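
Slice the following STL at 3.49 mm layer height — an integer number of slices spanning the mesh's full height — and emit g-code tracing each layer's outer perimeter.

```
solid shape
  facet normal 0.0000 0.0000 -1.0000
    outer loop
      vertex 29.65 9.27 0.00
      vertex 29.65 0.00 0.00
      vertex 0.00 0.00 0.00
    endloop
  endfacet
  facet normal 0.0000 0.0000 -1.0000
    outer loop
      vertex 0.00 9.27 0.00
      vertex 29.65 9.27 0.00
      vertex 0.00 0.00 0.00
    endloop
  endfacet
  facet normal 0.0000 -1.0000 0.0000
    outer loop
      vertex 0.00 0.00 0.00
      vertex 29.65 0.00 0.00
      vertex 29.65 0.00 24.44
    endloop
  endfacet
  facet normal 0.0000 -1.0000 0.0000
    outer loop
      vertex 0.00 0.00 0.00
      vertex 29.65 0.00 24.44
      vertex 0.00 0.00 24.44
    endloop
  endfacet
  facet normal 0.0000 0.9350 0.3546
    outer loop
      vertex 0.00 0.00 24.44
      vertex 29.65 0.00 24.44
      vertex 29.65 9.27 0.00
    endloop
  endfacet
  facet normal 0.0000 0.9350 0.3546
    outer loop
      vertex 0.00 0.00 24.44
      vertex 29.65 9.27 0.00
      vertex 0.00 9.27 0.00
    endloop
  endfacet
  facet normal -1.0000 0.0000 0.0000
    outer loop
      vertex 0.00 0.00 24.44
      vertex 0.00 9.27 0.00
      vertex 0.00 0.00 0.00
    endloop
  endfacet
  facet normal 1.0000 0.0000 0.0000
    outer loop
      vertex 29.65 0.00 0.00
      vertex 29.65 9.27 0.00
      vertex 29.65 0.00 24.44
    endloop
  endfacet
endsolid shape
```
; perimeter-only toolpath
G21 ; units = mm
G90 ; absolute positioning
G28 ; home
; layer 1
G0 Z3.49
G0 X0.00 Y0.00
G1 X29.65 Y0.00
G1 X29.65 Y7.95
G1 X0.00 Y7.95
G1 X0.00 Y0.00
; layer 2
G0 Z6.98
G0 X0.00 Y0.00
G1 X29.65 Y0.00
G1 X29.65 Y6.62
G1 X0.00 Y6.62
G1 X0.00 Y0.00
; layer 3
G0 Z10.47
G0 X0.00 Y0.00
G1 X29.65 Y0.00
G1 X29.65 Y5.30
G1 X0.00 Y5.30
G1 X0.00 Y0.00
; layer 4
G0 Z13.97
G0 X0.00 Y0.00
G1 X29.65 Y0.00
G1 X29.65 Y3.97
G1 X0.00 Y3.97
G1 X0.00 Y0.00
; layer 5
G0 Z17.46
G0 X0.00 Y0.00
G1 X29.65 Y0.00
G1 X29.65 Y2.65
G1 X0.00 Y2.65
G1 X0.00 Y0.00
; layer 6
G0 Z20.95
G0 X0.00 Y0.00
G1 X29.65 Y0.00
G1 X29.65 Y1.32
G1 X0.00 Y1.32
G1 X0.00 Y0.00
M2 ; end

The solid is a wedge (ramp): 29.6 × 9.27 mm base, rising to 24.4 mm along the y=0 edge and sloping linearly to z=0 at y=9.27. Slicing at Δz = 3.49 mm — 7 equal slices spanning the solid's height, so layer i sits at z = i·h/7 — gives 6 non-empty perimeters. Each is a 4-segment closed polygon; G0 lifts to the layer z and rapids to the start vertex, then G1 traces the edges. The cross-section shrinks linearly with z (the slice at the apex is degenerate and omitted).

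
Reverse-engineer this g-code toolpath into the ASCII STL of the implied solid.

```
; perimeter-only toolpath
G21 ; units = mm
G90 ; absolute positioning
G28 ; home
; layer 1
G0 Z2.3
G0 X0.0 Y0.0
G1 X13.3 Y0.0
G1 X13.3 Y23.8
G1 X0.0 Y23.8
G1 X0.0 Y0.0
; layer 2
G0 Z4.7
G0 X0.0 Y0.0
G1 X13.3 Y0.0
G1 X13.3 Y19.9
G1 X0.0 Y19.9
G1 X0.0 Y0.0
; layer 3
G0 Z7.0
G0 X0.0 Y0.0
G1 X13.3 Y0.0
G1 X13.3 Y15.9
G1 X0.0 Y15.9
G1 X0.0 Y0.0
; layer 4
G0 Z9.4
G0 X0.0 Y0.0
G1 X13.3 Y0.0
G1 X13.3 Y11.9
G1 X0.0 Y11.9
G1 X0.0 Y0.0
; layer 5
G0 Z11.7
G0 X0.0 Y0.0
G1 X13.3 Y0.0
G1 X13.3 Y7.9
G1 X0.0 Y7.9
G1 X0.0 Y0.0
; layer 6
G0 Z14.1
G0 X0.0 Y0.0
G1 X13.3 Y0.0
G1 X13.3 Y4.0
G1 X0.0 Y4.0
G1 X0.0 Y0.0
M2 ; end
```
solid part
  facet normal 0.0000 0.0000 -1.0000
    outer loop
      vertex 13.3 27.8 0.0
      vertex 13.3 0.0 0.0
      vertex 0.0 0.0 0.0
    endloop
  endfacet
  facet normal 0.0000 0.0000 -1.0000
    outer loop
      vertex 0.0 27.8 0.0
      vertex 13.3 27.8 0.0
      vertex 0.0 0.0 0.0
    endloop
  endfacet
  facet normal 0.0000 -1.0000 0.0000
    outer loop
      vertex 0.0 0.0 0.0
      vertex 13.3 0.0 0.0
      vertex 13.3 0.0 16.4
    endloop
  endfacet
  facet normal 0.0000 -1.0000 0.0000
    outer loop
      vertex 0.0 0.0 0.0
      vertex 13.3 0.0 16.4
      vertex 0.0 0.0 16.4
    endloop
  endfacet
  facet normal 0.0000 0.5081 0.8613
    outer loop
      vertex 0.0 0.0 16.4
      vertex 13.3 0.0 16.4
      vertex 13.3 27.8 0.0
    endloop
  endfacet
  facet normal 0.0000 0.5081 0.8613
    outer loop
      vertex 0.0 0.0 16.4
      vertex 13.3 27.8 0.0
      vertex 0.0 27.8 0.0
    endloop
  endfacet
  facet normal -1.0000 0.0000 0.0000
    outer loop
      vertex 0.0 0.0 16.4
      vertex 0.0 27.8 0.0
      vertex 0.0 0.0 0.0
    endloop
  endfacet
  facet normal 1.0000 0.0000 0.0000
    outer loop
      vertex 13.3 0.0 0.0
      vertex 13.3 27.8 0.0
      vertex 13.3 0.0 16.4
    endloop
  endfacet
endsolid part

The G0 Z moves step by Δz≈2.3 mm. The G1 loops shrink linearly with z, so the solid tapers from its base footprint up to z≈16.4. Closing with a flat bottom cap and the tapered top and triangulating gives 8 facets — a wedge (ramp): 13.3 × 27.8 mm base, rising to 16.4 mm along the y=0 edge and sloping linearly to z=0 at y=27.8.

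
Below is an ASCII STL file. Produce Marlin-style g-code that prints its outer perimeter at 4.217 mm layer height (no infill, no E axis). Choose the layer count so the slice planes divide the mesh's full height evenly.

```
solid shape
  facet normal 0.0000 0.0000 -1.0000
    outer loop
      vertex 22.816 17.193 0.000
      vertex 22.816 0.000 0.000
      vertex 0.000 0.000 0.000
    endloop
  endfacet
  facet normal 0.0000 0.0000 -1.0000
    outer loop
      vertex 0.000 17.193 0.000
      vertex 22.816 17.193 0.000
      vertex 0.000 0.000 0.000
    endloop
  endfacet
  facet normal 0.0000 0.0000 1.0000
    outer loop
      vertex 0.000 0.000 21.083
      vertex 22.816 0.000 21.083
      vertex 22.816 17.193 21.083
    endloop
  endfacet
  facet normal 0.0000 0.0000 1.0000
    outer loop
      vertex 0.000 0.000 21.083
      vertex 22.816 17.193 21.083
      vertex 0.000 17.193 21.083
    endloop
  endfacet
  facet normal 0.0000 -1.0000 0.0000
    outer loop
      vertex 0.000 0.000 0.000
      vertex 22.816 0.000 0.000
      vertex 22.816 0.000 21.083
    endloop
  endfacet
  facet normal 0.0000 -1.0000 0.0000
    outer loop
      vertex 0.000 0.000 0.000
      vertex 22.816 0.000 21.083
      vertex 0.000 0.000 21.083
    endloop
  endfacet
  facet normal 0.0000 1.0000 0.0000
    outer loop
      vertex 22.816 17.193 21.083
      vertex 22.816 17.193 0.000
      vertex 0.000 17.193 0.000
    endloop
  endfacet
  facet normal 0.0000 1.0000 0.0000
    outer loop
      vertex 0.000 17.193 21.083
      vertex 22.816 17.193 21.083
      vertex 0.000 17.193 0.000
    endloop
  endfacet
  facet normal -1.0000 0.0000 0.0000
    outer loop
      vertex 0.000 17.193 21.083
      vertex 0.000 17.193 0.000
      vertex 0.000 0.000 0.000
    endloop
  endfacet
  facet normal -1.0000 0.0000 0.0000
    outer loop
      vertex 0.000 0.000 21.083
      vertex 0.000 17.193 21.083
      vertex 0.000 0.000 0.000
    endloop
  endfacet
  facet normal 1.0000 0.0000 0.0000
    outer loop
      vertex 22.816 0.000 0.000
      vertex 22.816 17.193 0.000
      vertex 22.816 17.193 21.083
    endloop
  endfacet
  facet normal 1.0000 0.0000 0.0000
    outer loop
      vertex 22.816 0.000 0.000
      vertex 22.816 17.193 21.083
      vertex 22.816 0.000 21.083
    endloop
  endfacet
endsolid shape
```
; perimeter-only toolpath
G21 ; units = mm
G90 ; absolute positioning
G28 ; home
; layer 1
G0 Z4.217
G0 X0.000 Y0.000
G1 X22.816 Y0.000
G1 X22.816 Y17.193
G1 X0.000 Y17.193
G1 X0.000 Y0.000
; layer 2
G0 Z8.433
G0 X0.000 Y0.000
G1 X22.816 Y0.000
G1 X22.816 Y17.193
G1 X0.000 Y17.193
G1 X0.000 Y0.000
; layer 3
G0 Z12.650
G0 X0.000 Y0.000
G1 X22.816 Y0.000
G1 X22.816 Y17.193
G1 X0.000 Y17.193
G1 X0.000 Y0.000
; layer 4
G0 Z16.866
G0 X0.000 Y0.000
G1 X22.816 Y0.000
G1 X22.816 Y17.193
G1 X0.000 Y17.193
G1 X0.000 Y0.000
; layer 5
G0 Z21.083
G0 X0.000 Y0.000
G1 X22.816 Y0.000
G1 X22.816 Y17.193
G1 X0.000 Y17.193
G1 X0.000 Y0.000
M2 ; end

The solid is a rectangular box, roughly 22.8 × 17.2 mm footprint and 21.1 mm tall. Slicing at Δz = 4.217 mm — 5 equal slices spanning the solid's height, so layer i sits at z = i·h/5 — gives 5 non-empty perimeters. Each is a 4-segment closed polygon; G0 lifts to the layer z and rapids to the start vertex, then G1 traces the edges.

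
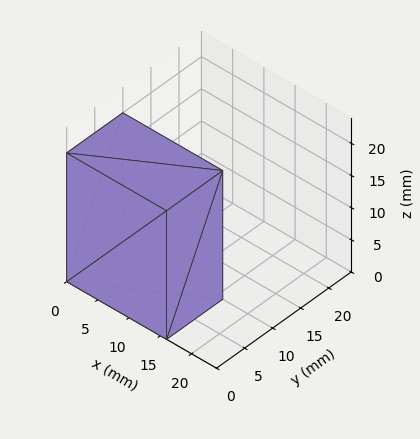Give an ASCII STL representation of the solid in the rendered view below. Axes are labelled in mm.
Reading the render: the shape is a rectangular box, roughly 16 × 10 mm footprint and 20 mm tall (dimensions read to the nearest mm from the axis ticks). For the STL, each face is triangulated and given an outward normal.

solid part
  facet normal 0.0000 0.0000 -1.0000
    outer loop
      vertex 16.0 10.0 0.0
      vertex 16.0 0.0 0.0
      vertex 0.0 0.0 0.0
    endloop
  endfacet
  facet normal 0.0000 0.0000 -1.0000
    outer loop
      vertex 0.0 10.0 0.0
      vertex 16.0 10.0 0.0
      vertex 0.0 0.0 0.0
    endloop
  endfacet
  facet normal 0.0000 0.0000 1.0000
    outer loop
      vertex 0.0 0.0 20.0
      vertex 16.0 0.0 20.0
      vertex 16.0 10.0 20.0
    endloop
  endfacet
  facet normal 0.0000 0.0000 1.0000
    outer loop
      vertex 0.0 0.0 20.0
      vertex 16.0 10.0 20.0
      vertex 0.0 10.0 20.0
    endloop
  endfacet
  facet normal 0.0000 -1.0000 0.0000
    outer loop
      vertex 0.0 0.0 0.0
      vertex 16.0 0.0 0.0
      vertex 16.0 0.0 20.0
    endloop
  endfacet
  facet normal 0.0000 -1.0000 0.0000
    outer loop
      vertex 0.0 0.0 0.0
      vertex 16.0 0.0 20.0
      vertex 0.0 0.0 20.0
    endloop
  endfacet
  facet normal 0.0000 1.0000 0.0000
    outer loop
      vertex 16.0 10.0 20.0
      vertex 16.0 10.0 0.0
      vertex 0.0 10.0 0.0
    endloop
  endfacet
  facet normal 0.0000 1.0000 0.0000
    outer loop
      vertex 0.0 10.0 20.0
      vertex 16.0 10.0 20.0
      vertex 0.0 10.0 0.0
    endloop
  endfacet
  facet normal -1.0000 0.0000 0.0000
    outer loop
      vertex 0.0 10.0 20.0
      vertex 0.0 10.0 0.0
      vertex 0.0 0.0 0.0
    endloop
  endfacet
  facet normal -1.0000 0.0000 0.0000
    outer loop
      vertex 0.0 0.0 20.0
      vertex 0.0 10.0 20.0
      vertex 0.0 0.0 0.0
    endloop
  endfacet
  facet normal 1.0000 0.0000 0.0000
    outer loop
      vertex 16.0 0.0 0.0
      vertex 16.0 10.0 0.0
      vertex 16.0 10.0 20.0
    endloop
  endfacet
  facet normal 1.0000 0.0000 0.0000
    outer loop
      vertex 16.0 0.0 0.0
      vertex 16.0 10.0 20.0
      vertex 16.0 0.0 20.0
    endloop
  endfacet
endsolid part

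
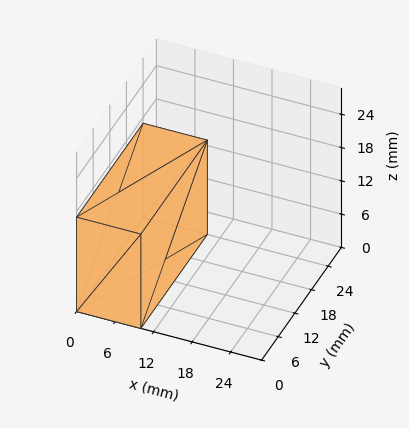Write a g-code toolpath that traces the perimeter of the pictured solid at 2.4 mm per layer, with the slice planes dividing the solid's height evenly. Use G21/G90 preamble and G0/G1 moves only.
Reading the render: the shape is a rectangular box, roughly 10 × 24 mm footprint and 17 mm tall (dimensions read to the nearest mm from the axis ticks). For the g-code, the solid's height is divided into equal slices at the stated Δz and each level perimeter traced with G1 moves after a G0 lift.

; perimeter-only toolpath
G21 ; units = mm
G90 ; absolute positioning
G28 ; home
; layer 1
G0 Z2.4
G0 X0.0 Y0.0
G1 X10.0 Y0.0
G1 X10.0 Y24.0
G1 X0.0 Y24.0
G1 X0.0 Y0.0
; layer 2
G0 Z4.9
G0 X0.0 Y0.0
G1 X10.0 Y0.0
G1 X10.0 Y24.0
G1 X0.0 Y24.0
G1 X0.0 Y0.0
; layer 3
G0 Z7.3
G0 X0.0 Y0.0
G1 X10.0 Y0.0
G1 X10.0 Y24.0
G1 X0.0 Y24.0
G1 X0.0 Y0.0
; layer 4
G0 Z9.7
G0 X0.0 Y0.0
G1 X10.0 Y0.0
G1 X10.0 Y24.0
G1 X0.0 Y24.0
G1 X0.0 Y0.0
; layer 5
G0 Z12.1
G0 X0.0 Y0.0
G1 X10.0 Y0.0
G1 X10.0 Y24.0
G1 X0.0 Y24.0
G1 X0.0 Y0.0
; layer 6
G0 Z14.6
G0 X0.0 Y0.0
G1 X10.0 Y0.0
G1 X10.0 Y24.0
G1 X0.0 Y24.0
G1 X0.0 Y0.0
; layer 7
G0 Z17.0
G0 X0.0 Y0.0
G1 X10.0 Y0.0
G1 X10.0 Y24.0
G1 X0.0 Y24.0
G1 X0.0 Y0.0
M2 ; end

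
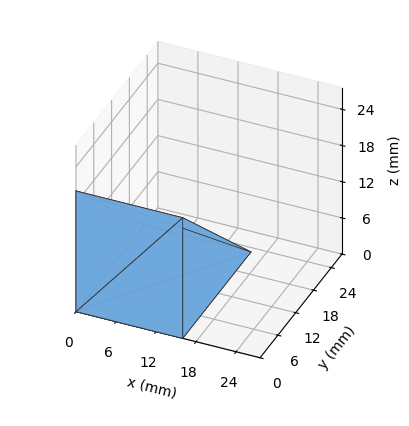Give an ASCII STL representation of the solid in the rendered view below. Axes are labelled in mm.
Reading the render: the shape is a wedge (ramp): 16 × 23 mm base, rising to 20 mm along the y=0 edge and sloping linearly to z=0 at y=23 (dimensions read to the nearest mm from the axis ticks). For the STL, each face is triangulated and given an outward normal.

solid part
  facet normal 0.0000 0.0000 -1.0000
    outer loop
      vertex 16.0 23.0 0.0
      vertex 16.0 0.0 0.0
      vertex 0.0 0.0 0.0
    endloop
  endfacet
  facet normal 0.0000 0.0000 -1.0000
    outer loop
      vertex 0.0 23.0 0.0
      vertex 16.0 23.0 0.0
      vertex 0.0 0.0 0.0
    endloop
  endfacet
  facet normal 0.0000 -1.0000 0.0000
    outer loop
      vertex 0.0 0.0 0.0
      vertex 16.0 0.0 0.0
      vertex 16.0 0.0 20.0
    endloop
  endfacet
  facet normal 0.0000 -1.0000 0.0000
    outer loop
      vertex 0.0 0.0 0.0
      vertex 16.0 0.0 20.0
      vertex 0.0 0.0 20.0
    endloop
  endfacet
  facet normal 0.0000 0.6562 0.7546
    outer loop
      vertex 0.0 0.0 20.0
      vertex 16.0 0.0 20.0
      vertex 16.0 23.0 0.0
    endloop
  endfacet
  facet normal 0.0000 0.6562 0.7546
    outer loop
      vertex 0.0 0.0 20.0
      vertex 16.0 23.0 0.0
      vertex 0.0 23.0 0.0
    endloop
  endfacet
  facet normal -1.0000 0.0000 0.0000
    outer loop
      vertex 0.0 0.0 20.0
      vertex 0.0 23.0 0.0
      vertex 0.0 0.0 0.0
    endloop
  endfacet
  facet normal 1.0000 0.0000 0.0000
    outer loop
      vertex 16.0 0.0 0.0
      vertex 16.0 23.0 0.0
      vertex 16.0 0.0 20.0
    endloop
  endfacet
endsolid part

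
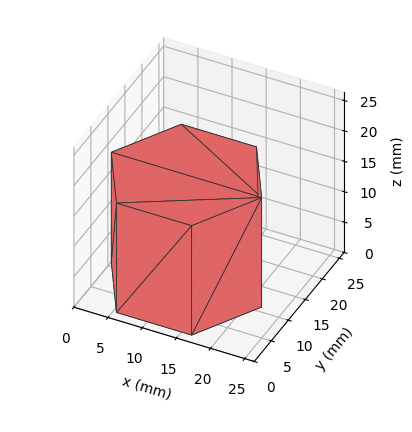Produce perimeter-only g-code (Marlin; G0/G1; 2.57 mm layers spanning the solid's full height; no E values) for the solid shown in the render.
Reading the render: the shape is a regular 6-sided prism (a cylinder approximated with 6 flat sides), circumscribed radius ≈ 11 mm, height ≈ 18 mm (dimensions read to the nearest mm from the axis ticks). For the g-code, the solid's height is divided into equal slices at the stated Δz and each level perimeter traced with G1 moves after a G0 lift.

; perimeter-only toolpath
G21 ; units = mm
G90 ; absolute positioning
G28 ; home
; layer 1
G0 Z2.57
G0 X22.00 Y11.00
G1 X16.50 Y20.53
G1 X5.50 Y20.53
G1 X0.00 Y11.00
G1 X5.50 Y1.47
G1 X16.50 Y1.47
G1 X22.00 Y11.00
; layer 2
G0 Z5.14
G0 X22.00 Y11.00
G1 X16.50 Y20.53
G1 X5.50 Y20.53
G1 X0.00 Y11.00
G1 X5.50 Y1.47
G1 X16.50 Y1.47
G1 X22.00 Y11.00
; layer 3
G0 Z7.71
G0 X22.00 Y11.00
G1 X16.50 Y20.53
G1 X5.50 Y20.53
G1 X0.00 Y11.00
G1 X5.50 Y1.47
G1 X16.50 Y1.47
G1 X22.00 Y11.00
; layer 4
G0 Z10.29
G0 X22.00 Y11.00
G1 X16.50 Y20.53
G1 X5.50 Y20.53
G1 X0.00 Y11.00
G1 X5.50 Y1.47
G1 X16.50 Y1.47
G1 X22.00 Y11.00
; layer 5
G0 Z12.86
G0 X22.00 Y11.00
G1 X16.50 Y20.53
G1 X5.50 Y20.53
G1 X0.00 Y11.00
G1 X5.50 Y1.47
G1 X16.50 Y1.47
G1 X22.00 Y11.00
; layer 6
G0 Z15.43
G0 X22.00 Y11.00
G1 X16.50 Y20.53
G1 X5.50 Y20.53
G1 X0.00 Y11.00
G1 X5.50 Y1.47
G1 X16.50 Y1.47
G1 X22.00 Y11.00
; layer 7
G0 Z18.00
G0 X22.00 Y11.00
G1 X16.50 Y20.53
G1 X5.50 Y20.53
G1 X0.00 Y11.00
G1 X5.50 Y1.47
G1 X16.50 Y1.47
G1 X22.00 Y11.00
M2 ; end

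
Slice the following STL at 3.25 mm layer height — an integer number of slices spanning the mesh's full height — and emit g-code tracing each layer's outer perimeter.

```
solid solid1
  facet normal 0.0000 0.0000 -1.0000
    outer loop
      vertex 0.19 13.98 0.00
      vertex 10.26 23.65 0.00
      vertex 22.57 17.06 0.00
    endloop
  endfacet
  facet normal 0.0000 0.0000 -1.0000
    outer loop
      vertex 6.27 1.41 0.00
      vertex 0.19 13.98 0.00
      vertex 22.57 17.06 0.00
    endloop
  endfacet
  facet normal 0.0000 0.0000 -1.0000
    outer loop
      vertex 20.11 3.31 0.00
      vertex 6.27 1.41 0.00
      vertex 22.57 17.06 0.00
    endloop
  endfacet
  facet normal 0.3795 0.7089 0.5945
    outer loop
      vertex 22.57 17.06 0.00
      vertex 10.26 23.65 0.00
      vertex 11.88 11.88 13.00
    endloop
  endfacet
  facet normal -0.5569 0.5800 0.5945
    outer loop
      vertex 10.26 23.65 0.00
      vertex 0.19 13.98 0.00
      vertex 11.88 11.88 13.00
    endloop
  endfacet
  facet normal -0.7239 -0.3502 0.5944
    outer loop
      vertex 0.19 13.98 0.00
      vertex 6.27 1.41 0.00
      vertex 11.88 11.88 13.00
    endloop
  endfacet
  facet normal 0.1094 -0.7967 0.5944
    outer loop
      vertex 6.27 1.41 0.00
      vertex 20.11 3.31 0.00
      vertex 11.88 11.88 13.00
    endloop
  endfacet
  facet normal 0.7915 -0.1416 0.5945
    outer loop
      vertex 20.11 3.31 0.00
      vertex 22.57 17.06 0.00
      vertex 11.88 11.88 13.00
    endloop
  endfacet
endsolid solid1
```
; perimeter-only toolpath
G21 ; units = mm
G90 ; absolute positioning
G28 ; home
; layer 1
G0 Z3.25
G0 X19.90 Y15.76
G1 X10.67 Y20.71
G1 X3.11 Y13.46
G1 X7.67 Y4.03
G1 X18.05 Y5.45
G1 X19.90 Y15.76
; layer 2
G0 Z6.50
G0 X17.23 Y14.47
G1 X11.07 Y17.77
G1 X6.04 Y12.93
G1 X9.07 Y6.65
G1 X16.00 Y7.60
G1 X17.23 Y14.47
; layer 3
G0 Z9.75
G0 X14.55 Y13.18
G1 X11.47 Y14.82
G1 X8.96 Y12.41
G1 X10.48 Y9.26
G1 X13.94 Y9.74
G1 X14.55 Y13.18
M2 ; end

The solid is a regular 5-sided pyramid, base circumscribed radius ≈ 11.9 mm, apex at z ≈ 13 mm. Slicing at Δz = 3.25 mm — 4 equal slices spanning the solid's height, so layer i sits at z = i·h/4 — gives 3 non-empty perimeters. Each is a 5-segment closed polygon; G0 lifts to the layer z and rapids to the start vertex, then G1 traces the edges. The cross-section shrinks linearly with z (the slice at the apex is degenerate and omitted).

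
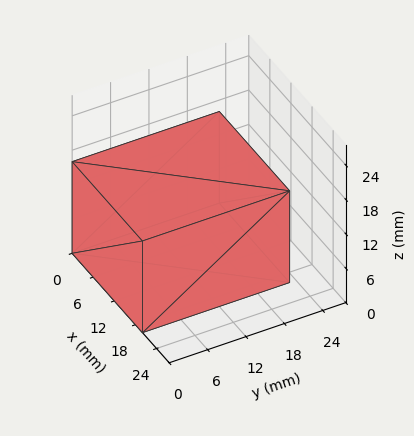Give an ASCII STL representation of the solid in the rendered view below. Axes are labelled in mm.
Reading the render: the shape is a rectangular box, roughly 20 × 23 mm footprint and 16 mm tall (dimensions read to the nearest mm from the axis ticks). For the STL, each face is triangulated and given an outward normal.

solid part
  facet normal 0.0000 0.0000 -1.0000
    outer loop
      vertex 20.00 23.00 0.00
      vertex 20.00 0.00 0.00
      vertex 0.00 0.00 0.00
    endloop
  endfacet
  facet normal 0.0000 0.0000 -1.0000
    outer loop
      vertex 0.00 23.00 0.00
      vertex 20.00 23.00 0.00
      vertex 0.00 0.00 0.00
    endloop
  endfacet
  facet normal 0.0000 0.0000 1.0000
    outer loop
      vertex 0.00 0.00 16.00
      vertex 20.00 0.00 16.00
      vertex 20.00 23.00 16.00
    endloop
  endfacet
  facet normal 0.0000 0.0000 1.0000
    outer loop
      vertex 0.00 0.00 16.00
      vertex 20.00 23.00 16.00
      vertex 0.00 23.00 16.00
    endloop
  endfacet
  facet normal 0.0000 -1.0000 0.0000
    outer loop
      vertex 0.00 0.00 0.00
      vertex 20.00 0.00 0.00
      vertex 20.00 0.00 16.00
    endloop
  endfacet
  facet normal 0.0000 -1.0000 0.0000
    outer loop
      vertex 0.00 0.00 0.00
      vertex 20.00 0.00 16.00
      vertex 0.00 0.00 16.00
    endloop
  endfacet
  facet normal 0.0000 1.0000 0.0000
    outer loop
      vertex 20.00 23.00 16.00
      vertex 20.00 23.00 0.00
      vertex 0.00 23.00 0.00
    endloop
  endfacet
  facet normal 0.0000 1.0000 0.0000
    outer loop
      vertex 0.00 23.00 16.00
      vertex 20.00 23.00 16.00
      vertex 0.00 23.00 0.00
    endloop
  endfacet
  facet normal -1.0000 0.0000 0.0000
    outer loop
      vertex 0.00 23.00 16.00
      vertex 0.00 23.00 0.00
      vertex 0.00 0.00 0.00
    endloop
  endfacet
  facet normal -1.0000 0.0000 0.0000
    outer loop
      vertex 0.00 0.00 16.00
      vertex 0.00 23.00 16.00
      vertex 0.00 0.00 0.00
    endloop
  endfacet
  facet normal 1.0000 0.0000 0.0000
    outer loop
      vertex 20.00 0.00 0.00
      vertex 20.00 23.00 0.00
      vertex 20.00 23.00 16.00
    endloop
  endfacet
  facet normal 1.0000 0.0000 0.0000
    outer loop
      vertex 20.00 0.00 0.00
      vertex 20.00 23.00 16.00
      vertex 20.00 0.00 16.00
    endloop
  endfacet
endsolid part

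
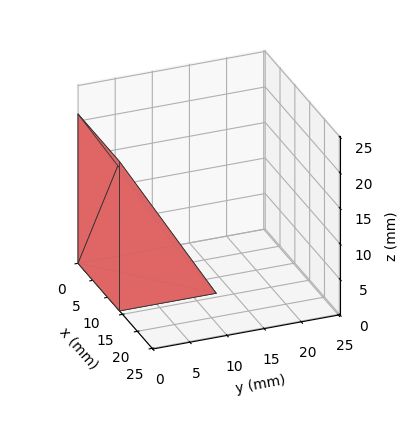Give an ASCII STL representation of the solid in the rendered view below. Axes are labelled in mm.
Reading the render: the shape is a wedge (ramp): 14 × 13 mm base, rising to 21 mm along the y=0 edge and sloping linearly to z=0 at y=13 (dimensions read to the nearest mm from the axis ticks). For the STL, each face is triangulated and given an outward normal.

solid part
  facet normal 0.0000 0.0000 -1.0000
    outer loop
      vertex 14.00 13.00 0.00
      vertex 14.00 0.00 0.00
      vertex 0.00 0.00 0.00
    endloop
  endfacet
  facet normal 0.0000 0.0000 -1.0000
    outer loop
      vertex 0.00 13.00 0.00
      vertex 14.00 13.00 0.00
      vertex 0.00 0.00 0.00
    endloop
  endfacet
  facet normal 0.0000 -1.0000 0.0000
    outer loop
      vertex 0.00 0.00 0.00
      vertex 14.00 0.00 0.00
      vertex 14.00 0.00 21.00
    endloop
  endfacet
  facet normal 0.0000 -1.0000 0.0000
    outer loop
      vertex 0.00 0.00 0.00
      vertex 14.00 0.00 21.00
      vertex 0.00 0.00 21.00
    endloop
  endfacet
  facet normal 0.0000 0.8503 0.5264
    outer loop
      vertex 0.00 0.00 21.00
      vertex 14.00 0.00 21.00
      vertex 14.00 13.00 0.00
    endloop
  endfacet
  facet normal 0.0000 0.8503 0.5264
    outer loop
      vertex 0.00 0.00 21.00
      vertex 14.00 13.00 0.00
      vertex 0.00 13.00 0.00
    endloop
  endfacet
  facet normal -1.0000 0.0000 0.0000
    outer loop
      vertex 0.00 0.00 21.00
      vertex 0.00 13.00 0.00
      vertex 0.00 0.00 0.00
    endloop
  endfacet
  facet normal 1.0000 0.0000 0.0000
    outer loop
      vertex 14.00 0.00 0.00
      vertex 14.00 13.00 0.00
      vertex 14.00 0.00 21.00
    endloop
  endfacet
endsolid part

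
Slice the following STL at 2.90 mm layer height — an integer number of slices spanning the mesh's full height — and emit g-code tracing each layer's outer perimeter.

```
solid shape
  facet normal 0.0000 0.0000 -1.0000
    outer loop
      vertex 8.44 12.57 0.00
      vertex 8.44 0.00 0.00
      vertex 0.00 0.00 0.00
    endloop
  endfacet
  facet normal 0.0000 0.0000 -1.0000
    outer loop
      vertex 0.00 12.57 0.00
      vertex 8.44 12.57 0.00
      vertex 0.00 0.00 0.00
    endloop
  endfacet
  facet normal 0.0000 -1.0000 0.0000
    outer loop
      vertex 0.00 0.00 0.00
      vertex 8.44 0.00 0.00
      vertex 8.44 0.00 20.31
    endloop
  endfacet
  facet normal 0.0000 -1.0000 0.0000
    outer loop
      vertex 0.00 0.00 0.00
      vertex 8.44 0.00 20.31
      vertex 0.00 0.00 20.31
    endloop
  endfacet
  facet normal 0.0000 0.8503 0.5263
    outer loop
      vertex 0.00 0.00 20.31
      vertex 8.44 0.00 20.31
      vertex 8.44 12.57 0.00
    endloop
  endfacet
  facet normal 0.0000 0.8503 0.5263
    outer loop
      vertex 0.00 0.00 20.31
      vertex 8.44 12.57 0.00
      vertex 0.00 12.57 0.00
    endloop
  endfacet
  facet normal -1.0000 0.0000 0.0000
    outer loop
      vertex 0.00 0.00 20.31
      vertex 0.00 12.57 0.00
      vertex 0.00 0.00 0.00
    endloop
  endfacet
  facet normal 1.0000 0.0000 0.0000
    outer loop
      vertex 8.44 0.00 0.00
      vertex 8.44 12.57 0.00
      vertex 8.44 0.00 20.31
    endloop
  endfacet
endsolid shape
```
; perimeter-only toolpath
G21 ; units = mm
G90 ; absolute positioning
G28 ; home
; layer 1
G0 Z2.90
G0 X0.00 Y0.00
G1 X8.44 Y0.00
G1 X8.44 Y10.77
G1 X0.00 Y10.77
G1 X0.00 Y0.00
; layer 2
G0 Z5.80
G0 X0.00 Y0.00
G1 X8.44 Y0.00
G1 X8.44 Y8.98
G1 X0.00 Y8.98
G1 X0.00 Y0.00
; layer 3
G0 Z8.70
G0 X0.00 Y0.00
G1 X8.44 Y0.00
G1 X8.44 Y7.18
G1 X0.00 Y7.18
G1 X0.00 Y0.00
; layer 4
G0 Z11.61
G0 X0.00 Y0.00
G1 X8.44 Y0.00
G1 X8.44 Y5.39
G1 X0.00 Y5.39
G1 X0.00 Y0.00
; layer 5
G0 Z14.51
G0 X0.00 Y0.00
G1 X8.44 Y0.00
G1 X8.44 Y3.59
G1 X0.00 Y3.59
G1 X0.00 Y0.00
; layer 6
G0 Z17.41
G0 X0.00 Y0.00
G1 X8.44 Y0.00
G1 X8.44 Y1.80
G1 X0.00 Y1.80
G1 X0.00 Y0.00
M2 ; end

The solid is a wedge (ramp): 8.44 × 12.6 mm base, rising to 20.3 mm along the y=0 edge and sloping linearly to z=0 at y=12.6. Slicing at Δz = 2.90 mm — 7 equal slices spanning the solid's height, so layer i sits at z = i·h/7 — gives 6 non-empty perimeters. Each is a 4-segment closed polygon; G0 lifts to the layer z and rapids to the start vertex, then G1 traces the edges. The cross-section shrinks linearly with z (the slice at the apex is degenerate and omitted).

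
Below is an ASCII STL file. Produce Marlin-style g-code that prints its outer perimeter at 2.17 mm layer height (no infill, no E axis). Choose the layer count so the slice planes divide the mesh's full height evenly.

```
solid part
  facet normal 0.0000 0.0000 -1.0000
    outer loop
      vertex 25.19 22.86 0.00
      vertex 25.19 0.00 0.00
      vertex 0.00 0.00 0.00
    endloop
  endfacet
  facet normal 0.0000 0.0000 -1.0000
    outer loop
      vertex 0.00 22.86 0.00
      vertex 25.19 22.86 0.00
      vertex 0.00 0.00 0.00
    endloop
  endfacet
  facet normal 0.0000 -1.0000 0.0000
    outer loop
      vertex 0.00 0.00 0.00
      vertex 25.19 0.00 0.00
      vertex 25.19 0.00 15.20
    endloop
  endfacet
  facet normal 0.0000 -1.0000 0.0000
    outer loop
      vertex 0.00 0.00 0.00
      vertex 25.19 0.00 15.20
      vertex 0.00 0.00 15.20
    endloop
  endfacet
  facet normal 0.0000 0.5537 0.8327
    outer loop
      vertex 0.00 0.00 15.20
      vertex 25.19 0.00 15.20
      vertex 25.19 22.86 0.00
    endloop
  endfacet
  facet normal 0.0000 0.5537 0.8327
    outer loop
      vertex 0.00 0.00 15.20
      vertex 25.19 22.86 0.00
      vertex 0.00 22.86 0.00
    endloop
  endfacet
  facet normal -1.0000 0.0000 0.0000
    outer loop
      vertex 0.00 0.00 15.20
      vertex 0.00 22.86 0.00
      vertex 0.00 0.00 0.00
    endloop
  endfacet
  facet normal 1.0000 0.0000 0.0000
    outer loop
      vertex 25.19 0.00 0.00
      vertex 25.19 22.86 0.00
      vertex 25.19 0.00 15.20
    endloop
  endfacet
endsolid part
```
; perimeter-only toolpath
G21 ; units = mm
G90 ; absolute positioning
G28 ; home
; layer 1
G0 Z2.17
G0 X0.00 Y0.00
G1 X25.19 Y0.00
G1 X25.19 Y19.59
G1 X0.00 Y19.59
G1 X0.00 Y0.00
; layer 2
G0 Z4.34
G0 X0.00 Y0.00
G1 X25.19 Y0.00
G1 X25.19 Y16.33
G1 X0.00 Y16.33
G1 X0.00 Y0.00
; layer 3
G0 Z6.51
G0 X0.00 Y0.00
G1 X25.19 Y0.00
G1 X25.19 Y13.06
G1 X0.00 Y13.06
G1 X0.00 Y0.00
; layer 4
G0 Z8.69
G0 X0.00 Y0.00
G1 X25.19 Y0.00
G1 X25.19 Y9.80
G1 X0.00 Y9.80
G1 X0.00 Y0.00
; layer 5
G0 Z10.86
G0 X0.00 Y0.00
G1 X25.19 Y0.00
G1 X25.19 Y6.53
G1 X0.00 Y6.53
G1 X0.00 Y0.00
; layer 6
G0 Z13.03
G0 X0.00 Y0.00
G1 X25.19 Y0.00
G1 X25.19 Y3.27
G1 X0.00 Y3.27
G1 X0.00 Y0.00
M2 ; end

The solid is a wedge (ramp): 25.2 × 22.9 mm base, rising to 15.2 mm along the y=0 edge and sloping linearly to z=0 at y=22.9. Slicing at Δz = 2.17 mm — 7 equal slices spanning the solid's height, so layer i sits at z = i·h/7 — gives 6 non-empty perimeters. Each is a 4-segment closed polygon; G0 lifts to the layer z and rapids to the start vertex, then G1 traces the edges. The cross-section shrinks linearly with z (the slice at the apex is degenerate and omitted).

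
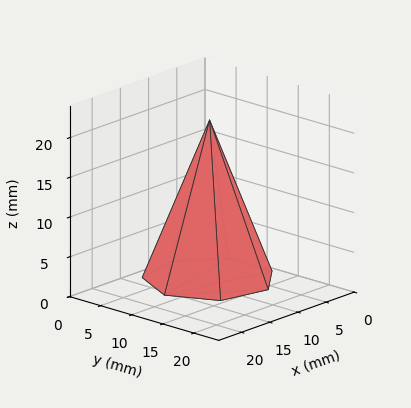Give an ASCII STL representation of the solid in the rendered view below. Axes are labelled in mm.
Reading the render: the shape is a regular 7-sided pyramid, base circumscribed radius ≈ 8 mm, apex at z ≈ 20 mm (dimensions read to the nearest mm from the axis ticks). For the STL, each face is triangulated and given an outward normal.

solid part
  facet normal 0.0000 0.0000 -1.0000
    outer loop
      vertex 6.2 15.8 0.0
      vertex 13.0 14.3 0.0
      vertex 16.0 8.0 0.0
    endloop
  endfacet
  facet normal 0.0000 0.0000 -1.0000
    outer loop
      vertex 0.8 11.5 0.0
      vertex 6.2 15.8 0.0
      vertex 16.0 8.0 0.0
    endloop
  endfacet
  facet normal 0.0000 0.0000 -1.0000
    outer loop
      vertex 0.8 4.5 0.0
      vertex 0.8 11.5 0.0
      vertex 16.0 8.0 0.0
    endloop
  endfacet
  facet normal 0.0000 0.0000 -1.0000
    outer loop
      vertex 6.2 0.2 0.0
      vertex 0.8 4.5 0.0
      vertex 16.0 8.0 0.0
    endloop
  endfacet
  facet normal 0.0000 0.0000 -1.0000
    outer loop
      vertex 13.0 1.7 0.0
      vertex 6.2 0.2 0.0
      vertex 16.0 8.0 0.0
    endloop
  endfacet
  facet normal 0.8492 0.4044 0.3397
    outer loop
      vertex 16.0 8.0 0.0
      vertex 13.0 14.3 0.0
      vertex 8.0 8.0 20.0
    endloop
  endfacet
  facet normal 0.2026 0.9184 0.3399
    outer loop
      vertex 13.0 14.3 0.0
      vertex 6.2 15.8 0.0
      vertex 8.0 8.0 20.0
    endloop
  endfacet
  facet normal -0.5859 0.7358 0.3397
    outer loop
      vertex 6.2 15.8 0.0
      vertex 0.8 11.5 0.0
      vertex 8.0 8.0 20.0
    endloop
  endfacet
  facet normal -0.9409 0.0000 0.3387
    outer loop
      vertex 0.8 11.5 0.0
      vertex 0.8 4.5 0.0
      vertex 8.0 8.0 20.0
    endloop
  endfacet
  facet normal -0.5859 -0.7358 0.3397
    outer loop
      vertex 0.8 4.5 0.0
      vertex 6.2 0.2 0.0
      vertex 8.0 8.0 20.0
    endloop
  endfacet
  facet normal 0.2026 -0.9184 0.3399
    outer loop
      vertex 6.2 0.2 0.0
      vertex 13.0 1.7 0.0
      vertex 8.0 8.0 20.0
    endloop
  endfacet
  facet normal 0.8492 -0.4044 0.3397
    outer loop
      vertex 13.0 1.7 0.0
      vertex 16.0 8.0 0.0
      vertex 8.0 8.0 20.0
    endloop
  endfacet
endsolid part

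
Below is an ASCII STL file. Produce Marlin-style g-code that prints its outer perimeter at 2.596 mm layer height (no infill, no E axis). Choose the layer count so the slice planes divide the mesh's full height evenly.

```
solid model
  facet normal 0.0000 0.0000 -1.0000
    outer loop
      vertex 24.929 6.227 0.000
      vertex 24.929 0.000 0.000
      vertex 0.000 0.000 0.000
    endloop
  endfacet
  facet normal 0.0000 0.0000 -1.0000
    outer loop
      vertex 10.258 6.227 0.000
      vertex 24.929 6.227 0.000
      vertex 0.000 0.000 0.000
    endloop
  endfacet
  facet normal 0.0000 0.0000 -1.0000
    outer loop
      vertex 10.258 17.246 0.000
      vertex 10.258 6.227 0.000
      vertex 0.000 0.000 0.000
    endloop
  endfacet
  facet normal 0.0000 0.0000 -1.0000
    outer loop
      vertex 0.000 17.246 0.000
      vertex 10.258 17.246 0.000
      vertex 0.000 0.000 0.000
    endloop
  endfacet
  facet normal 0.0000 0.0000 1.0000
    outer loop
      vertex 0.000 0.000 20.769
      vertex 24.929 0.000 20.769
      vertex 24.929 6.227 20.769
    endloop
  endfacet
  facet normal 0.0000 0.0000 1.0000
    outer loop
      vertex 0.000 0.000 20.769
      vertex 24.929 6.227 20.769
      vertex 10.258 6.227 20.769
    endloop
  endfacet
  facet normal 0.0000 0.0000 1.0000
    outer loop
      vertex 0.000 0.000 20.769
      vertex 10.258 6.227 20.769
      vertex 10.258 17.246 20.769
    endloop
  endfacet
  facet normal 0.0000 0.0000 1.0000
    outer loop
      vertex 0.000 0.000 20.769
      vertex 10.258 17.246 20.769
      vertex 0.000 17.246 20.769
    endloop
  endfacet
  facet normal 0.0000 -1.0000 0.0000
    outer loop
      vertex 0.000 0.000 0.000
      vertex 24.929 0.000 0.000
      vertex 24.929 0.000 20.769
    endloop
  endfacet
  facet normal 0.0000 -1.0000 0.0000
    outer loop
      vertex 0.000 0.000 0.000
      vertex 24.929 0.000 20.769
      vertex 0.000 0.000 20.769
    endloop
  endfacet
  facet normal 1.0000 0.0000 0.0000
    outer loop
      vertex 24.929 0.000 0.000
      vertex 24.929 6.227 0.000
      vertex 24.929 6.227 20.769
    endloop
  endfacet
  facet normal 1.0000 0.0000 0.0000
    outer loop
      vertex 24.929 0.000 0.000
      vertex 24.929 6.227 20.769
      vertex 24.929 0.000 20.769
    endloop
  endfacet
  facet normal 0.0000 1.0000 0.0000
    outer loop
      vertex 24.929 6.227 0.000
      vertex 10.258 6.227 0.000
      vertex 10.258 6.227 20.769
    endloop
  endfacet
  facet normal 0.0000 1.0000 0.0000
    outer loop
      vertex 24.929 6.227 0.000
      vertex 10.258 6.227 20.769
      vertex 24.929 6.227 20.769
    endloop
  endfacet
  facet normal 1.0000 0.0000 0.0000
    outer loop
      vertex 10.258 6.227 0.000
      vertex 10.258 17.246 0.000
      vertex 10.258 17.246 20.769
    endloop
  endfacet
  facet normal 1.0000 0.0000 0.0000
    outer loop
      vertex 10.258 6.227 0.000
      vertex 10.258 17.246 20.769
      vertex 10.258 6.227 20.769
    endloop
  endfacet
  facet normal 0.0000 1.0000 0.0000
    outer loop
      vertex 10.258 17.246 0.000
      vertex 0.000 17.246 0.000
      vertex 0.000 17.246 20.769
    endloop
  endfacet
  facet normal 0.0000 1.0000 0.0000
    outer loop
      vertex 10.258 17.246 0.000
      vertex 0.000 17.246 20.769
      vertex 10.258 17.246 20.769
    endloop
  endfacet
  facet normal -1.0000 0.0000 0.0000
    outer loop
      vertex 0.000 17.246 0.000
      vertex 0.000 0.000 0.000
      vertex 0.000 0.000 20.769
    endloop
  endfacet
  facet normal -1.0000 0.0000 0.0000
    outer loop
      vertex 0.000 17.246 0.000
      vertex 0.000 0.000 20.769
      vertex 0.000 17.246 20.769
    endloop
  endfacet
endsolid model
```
; perimeter-only toolpath
G21 ; units = mm
G90 ; absolute positioning
G28 ; home
; layer 1
G0 Z2.596
G0 X0.000 Y0.000
G1 X24.929 Y0.000
G1 X24.929 Y6.227
G1 X10.258 Y6.227
G1 X10.258 Y17.246
G1 X0.000 Y17.246
G1 X0.000 Y0.000
; layer 2
G0 Z5.192
G0 X0.000 Y0.000
G1 X24.929 Y0.000
G1 X24.929 Y6.227
G1 X10.258 Y6.227
G1 X10.258 Y17.246
G1 X0.000 Y17.246
G1 X0.000 Y0.000
; layer 3
G0 Z7.788
G0 X0.000 Y0.000
G1 X24.929 Y0.000
G1 X24.929 Y6.227
G1 X10.258 Y6.227
G1 X10.258 Y17.246
G1 X0.000 Y17.246
G1 X0.000 Y0.000
; layer 4
G0 Z10.384
G0 X0.000 Y0.000
G1 X24.929 Y0.000
G1 X24.929 Y6.227
G1 X10.258 Y6.227
G1 X10.258 Y17.246
G1 X0.000 Y17.246
G1 X0.000 Y0.000
; layer 5
G0 Z12.981
G0 X0.000 Y0.000
G1 X24.929 Y0.000
G1 X24.929 Y6.227
G1 X10.258 Y6.227
G1 X10.258 Y17.246
G1 X0.000 Y17.246
G1 X0.000 Y0.000
; layer 6
G0 Z15.577
G0 X0.000 Y0.000
G1 X24.929 Y0.000
G1 X24.929 Y6.227
G1 X10.258 Y6.227
G1 X10.258 Y17.246
G1 X0.000 Y17.246
G1 X0.000 Y0.000
; layer 7
G0 Z18.173
G0 X0.000 Y0.000
G1 X24.929 Y0.000
G1 X24.929 Y6.227
G1 X10.258 Y6.227
G1 X10.258 Y17.246
G1 X0.000 Y17.246
G1 X0.000 Y0.000
; layer 8
G0 Z20.769
G0 X0.000 Y0.000
G1 X24.929 Y0.000
G1 X24.929 Y6.227
G1 X10.258 Y6.227
G1 X10.258 Y17.246
G1 X0.000 Y17.246
G1 X0.000 Y0.000
M2 ; end

The solid is an L-shaped prism: outer 24.9 × 17.2 mm, arm thicknesses ≈ 6.23 mm (horizontal) and 10.3 mm (vertical), extruded 20.8 mm in z. Slicing at Δz = 2.596 mm — 8 equal slices spanning the solid's height, so layer i sits at z = i·h/8 — gives 8 non-empty perimeters. Each is a 6-segment closed polygon; G0 lifts to the layer z and rapids to the start vertex, then G1 traces the edges.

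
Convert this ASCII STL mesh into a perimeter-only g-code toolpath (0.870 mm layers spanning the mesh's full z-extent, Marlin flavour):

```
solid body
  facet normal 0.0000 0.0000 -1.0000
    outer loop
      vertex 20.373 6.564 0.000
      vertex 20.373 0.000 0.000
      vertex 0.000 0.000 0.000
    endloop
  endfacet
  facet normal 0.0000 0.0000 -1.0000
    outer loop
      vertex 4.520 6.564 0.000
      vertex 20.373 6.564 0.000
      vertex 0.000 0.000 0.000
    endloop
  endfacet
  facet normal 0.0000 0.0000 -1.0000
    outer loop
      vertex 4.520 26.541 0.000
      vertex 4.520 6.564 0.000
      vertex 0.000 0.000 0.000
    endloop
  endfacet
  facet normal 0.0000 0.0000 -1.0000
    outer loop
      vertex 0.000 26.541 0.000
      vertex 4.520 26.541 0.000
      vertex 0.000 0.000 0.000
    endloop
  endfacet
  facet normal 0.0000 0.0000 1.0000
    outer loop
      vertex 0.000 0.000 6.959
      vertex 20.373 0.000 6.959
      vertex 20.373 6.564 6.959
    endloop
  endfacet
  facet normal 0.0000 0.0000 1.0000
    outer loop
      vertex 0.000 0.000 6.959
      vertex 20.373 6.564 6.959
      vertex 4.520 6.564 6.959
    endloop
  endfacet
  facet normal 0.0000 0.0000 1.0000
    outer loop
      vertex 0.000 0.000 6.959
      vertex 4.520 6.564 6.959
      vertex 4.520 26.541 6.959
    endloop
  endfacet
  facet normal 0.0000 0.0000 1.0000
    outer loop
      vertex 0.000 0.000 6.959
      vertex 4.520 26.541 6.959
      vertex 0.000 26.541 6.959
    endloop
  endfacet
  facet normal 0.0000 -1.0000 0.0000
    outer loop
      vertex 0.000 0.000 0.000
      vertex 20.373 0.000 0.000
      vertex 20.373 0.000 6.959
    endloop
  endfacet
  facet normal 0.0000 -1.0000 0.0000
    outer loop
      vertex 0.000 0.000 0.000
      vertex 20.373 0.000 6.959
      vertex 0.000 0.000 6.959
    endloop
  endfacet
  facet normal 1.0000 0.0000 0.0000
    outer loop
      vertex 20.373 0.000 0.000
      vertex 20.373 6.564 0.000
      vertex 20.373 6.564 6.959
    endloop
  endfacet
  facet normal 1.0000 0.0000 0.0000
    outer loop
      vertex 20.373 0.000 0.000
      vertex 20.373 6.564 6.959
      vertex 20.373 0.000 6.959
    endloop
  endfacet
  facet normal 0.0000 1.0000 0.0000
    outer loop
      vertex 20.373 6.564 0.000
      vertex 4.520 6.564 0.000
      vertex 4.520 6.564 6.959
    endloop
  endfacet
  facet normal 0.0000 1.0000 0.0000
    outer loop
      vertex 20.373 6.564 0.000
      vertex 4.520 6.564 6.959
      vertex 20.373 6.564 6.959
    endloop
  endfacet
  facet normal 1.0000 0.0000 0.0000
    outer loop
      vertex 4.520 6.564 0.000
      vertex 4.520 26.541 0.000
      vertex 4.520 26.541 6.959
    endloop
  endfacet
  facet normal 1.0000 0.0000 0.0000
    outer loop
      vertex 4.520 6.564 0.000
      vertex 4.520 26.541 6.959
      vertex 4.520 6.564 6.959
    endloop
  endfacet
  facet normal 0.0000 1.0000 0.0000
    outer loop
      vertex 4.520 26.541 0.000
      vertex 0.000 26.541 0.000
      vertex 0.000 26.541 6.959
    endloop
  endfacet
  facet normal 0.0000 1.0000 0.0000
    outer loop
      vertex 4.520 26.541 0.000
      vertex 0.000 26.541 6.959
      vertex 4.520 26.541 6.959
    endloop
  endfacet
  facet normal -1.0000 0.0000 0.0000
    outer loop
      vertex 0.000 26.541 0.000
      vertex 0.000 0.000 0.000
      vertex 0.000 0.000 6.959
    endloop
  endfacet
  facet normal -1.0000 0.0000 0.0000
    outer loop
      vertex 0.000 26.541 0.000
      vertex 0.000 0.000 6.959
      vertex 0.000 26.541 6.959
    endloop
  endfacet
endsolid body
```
; perimeter-only toolpath
G21 ; units = mm
G90 ; absolute positioning
G28 ; home
; layer 1
G0 Z0.870
G0 X0.000 Y0.000
G1 X20.373 Y0.000
G1 X20.373 Y6.564
G1 X4.520 Y6.564
G1 X4.520 Y26.541
G1 X0.000 Y26.541
G1 X0.000 Y0.000
; layer 2
G0 Z1.740
G0 X0.000 Y0.000
G1 X20.373 Y0.000
G1 X20.373 Y6.564
G1 X4.520 Y6.564
G1 X4.520 Y26.541
G1 X0.000 Y26.541
G1 X0.000 Y0.000
; layer 3
G0 Z2.610
G0 X0.000 Y0.000
G1 X20.373 Y0.000
G1 X20.373 Y6.564
G1 X4.520 Y6.564
G1 X4.520 Y26.541
G1 X0.000 Y26.541
G1 X0.000 Y0.000
; layer 4
G0 Z3.479
G0 X0.000 Y0.000
G1 X20.373 Y0.000
G1 X20.373 Y6.564
G1 X4.520 Y6.564
G1 X4.520 Y26.541
G1 X0.000 Y26.541
G1 X0.000 Y0.000
; layer 5
G0 Z4.349
G0 X0.000 Y0.000
G1 X20.373 Y0.000
G1 X20.373 Y6.564
G1 X4.520 Y6.564
G1 X4.520 Y26.541
G1 X0.000 Y26.541
G1 X0.000 Y0.000
; layer 6
G0 Z5.219
G0 X0.000 Y0.000
G1 X20.373 Y0.000
G1 X20.373 Y6.564
G1 X4.520 Y6.564
G1 X4.520 Y26.541
G1 X0.000 Y26.541
G1 X0.000 Y0.000
; layer 7
G0 Z6.089
G0 X0.000 Y0.000
G1 X20.373 Y0.000
G1 X20.373 Y6.564
G1 X4.520 Y6.564
G1 X4.520 Y26.541
G1 X0.000 Y26.541
G1 X0.000 Y0.000
; layer 8
G0 Z6.959
G0 X0.000 Y0.000
G1 X20.373 Y0.000
G1 X20.373 Y6.564
G1 X4.520 Y6.564
G1 X4.520 Y26.541
G1 X0.000 Y26.541
G1 X0.000 Y0.000
M2 ; end

The solid is an L-shaped prism: outer 20.4 × 26.5 mm, arm thicknesses ≈ 6.56 mm (horizontal) and 4.52 mm (vertical), extruded 6.96 mm in z. Slicing at Δz = 0.870 mm — 8 equal slices spanning the solid's height, so layer i sits at z = i·h/8 — gives 8 non-empty perimeters. Each is a 6-segment closed polygon; G0 lifts to the layer z and rapids to the start vertex, then G1 traces the edges.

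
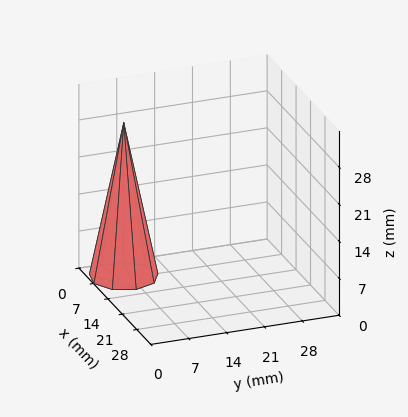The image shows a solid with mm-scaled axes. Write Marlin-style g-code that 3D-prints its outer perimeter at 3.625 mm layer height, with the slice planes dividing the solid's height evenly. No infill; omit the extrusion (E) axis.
Reading the render: the shape is a regular 9-sided pyramid, base circumscribed radius ≈ 6 mm, apex at z ≈ 29 mm (dimensions read to the nearest mm from the axis ticks). For the g-code, the solid's height is divided into equal slices at the stated Δz and each level perimeter traced with G1 moves after a G0 lift.

; perimeter-only toolpath
G21 ; units = mm
G90 ; absolute positioning
G28 ; home
; layer 1
G0 Z3.625
G0 X11.250 Y6.000
G1 X10.021 Y9.375
G1 X6.912 Y11.170
G1 X3.375 Y10.546
G1 X1.067 Y7.795
G1 X1.067 Y4.204
G1 X3.375 Y1.454
G1 X6.912 Y0.830
G1 X10.021 Y2.625
G1 X11.250 Y6.000
; layer 2
G0 Z7.250
G0 X10.500 Y6.000
G1 X9.447 Y8.893
G1 X6.781 Y10.432
G1 X3.750 Y9.897
G1 X1.772 Y7.539
G1 X1.772 Y4.461
G1 X3.750 Y2.103
G1 X6.781 Y1.568
G1 X9.447 Y3.107
G1 X10.500 Y6.000
; layer 3
G0 Z10.875
G0 X9.750 Y6.000
G1 X8.873 Y8.411
G1 X6.651 Y9.693
G1 X4.125 Y9.247
G1 X2.476 Y7.282
G1 X2.476 Y4.717
G1 X4.125 Y2.752
G1 X6.651 Y2.307
G1 X8.873 Y3.589
G1 X9.750 Y6.000
; layer 4
G0 Z14.500
G0 X9.000 Y6.000
G1 X8.298 Y7.928
G1 X6.521 Y8.954
G1 X4.500 Y8.598
G1 X3.181 Y7.026
G1 X3.181 Y4.974
G1 X4.500 Y3.402
G1 X6.521 Y3.046
G1 X8.298 Y4.072
G1 X9.000 Y6.000
; layer 5
G0 Z18.125
G0 X8.250 Y6.000
G1 X7.723 Y7.446
G1 X6.391 Y8.216
G1 X4.875 Y7.949
G1 X3.886 Y6.769
G1 X3.886 Y5.231
G1 X4.875 Y4.051
G1 X6.391 Y3.784
G1 X7.723 Y4.554
G1 X8.250 Y6.000
; layer 6
G0 Z21.750
G0 X7.500 Y6.000
G1 X7.149 Y6.964
G1 X6.261 Y7.477
G1 X5.250 Y7.299
G1 X4.590 Y6.513
G1 X4.590 Y5.487
G1 X5.250 Y4.701
G1 X6.261 Y4.523
G1 X7.149 Y5.036
G1 X7.500 Y6.000
; layer 7
G0 Z25.375
G0 X6.750 Y6.000
G1 X6.575 Y6.482
G1 X6.130 Y6.739
G1 X5.625 Y6.649
G1 X5.295 Y6.256
G1 X5.295 Y5.744
G1 X5.625 Y5.351
G1 X6.130 Y5.261
G1 X6.575 Y5.518
G1 X6.750 Y6.000
M2 ; end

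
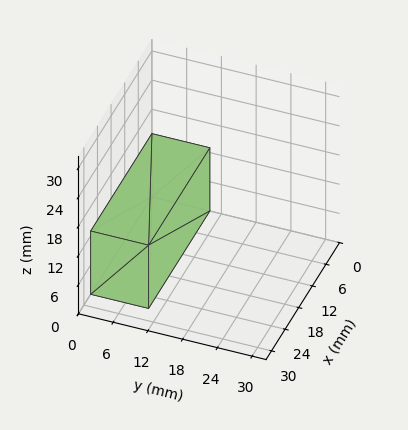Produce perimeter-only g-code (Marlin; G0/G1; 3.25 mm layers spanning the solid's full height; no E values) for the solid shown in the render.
Reading the render: the shape is a rectangular box, roughly 27 × 10 mm footprint and 13 mm tall (dimensions read to the nearest mm from the axis ticks). For the g-code, the solid's height is divided into equal slices at the stated Δz and each level perimeter traced with G1 moves after a G0 lift.

; perimeter-only toolpath
G21 ; units = mm
G90 ; absolute positioning
G28 ; home
; layer 1
G0 Z3.25
G0 X0.00 Y0.00
G1 X27.00 Y0.00
G1 X27.00 Y10.00
G1 X0.00 Y10.00
G1 X0.00 Y0.00
; layer 2
G0 Z6.50
G0 X0.00 Y0.00
G1 X27.00 Y0.00
G1 X27.00 Y10.00
G1 X0.00 Y10.00
G1 X0.00 Y0.00
; layer 3
G0 Z9.75
G0 X0.00 Y0.00
G1 X27.00 Y0.00
G1 X27.00 Y10.00
G1 X0.00 Y10.00
G1 X0.00 Y0.00
; layer 4
G0 Z13.00
G0 X0.00 Y0.00
G1 X27.00 Y0.00
G1 X27.00 Y10.00
G1 X0.00 Y10.00
G1 X0.00 Y0.00
M2 ; end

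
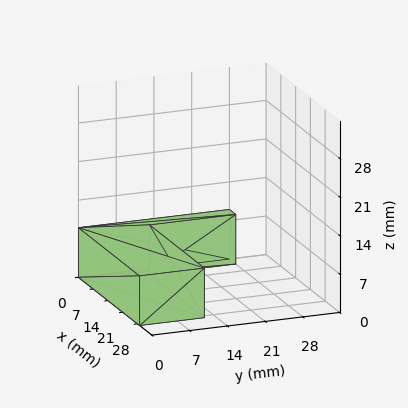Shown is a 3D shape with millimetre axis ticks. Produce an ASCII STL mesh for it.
Reading the render: the shape is an L-shaped prism: outer 29 × 28 mm, arm thicknesses ≈ 12 mm (horizontal) and 3 mm (vertical), extruded 9 mm in z (dimensions read to the nearest mm from the axis ticks). For the STL, each face is triangulated and given an outward normal.

solid part
  facet normal 0.0000 0.0000 -1.0000
    outer loop
      vertex 29.0 12.0 0.0
      vertex 29.0 0.0 0.0
      vertex 0.0 0.0 0.0
    endloop
  endfacet
  facet normal 0.0000 0.0000 -1.0000
    outer loop
      vertex 3.0 12.0 0.0
      vertex 29.0 12.0 0.0
      vertex 0.0 0.0 0.0
    endloop
  endfacet
  facet normal 0.0000 0.0000 -1.0000
    outer loop
      vertex 3.0 28.0 0.0
      vertex 3.0 12.0 0.0
      vertex 0.0 0.0 0.0
    endloop
  endfacet
  facet normal 0.0000 0.0000 -1.0000
    outer loop
      vertex 0.0 28.0 0.0
      vertex 3.0 28.0 0.0
      vertex 0.0 0.0 0.0
    endloop
  endfacet
  facet normal 0.0000 0.0000 1.0000
    outer loop
      vertex 0.0 0.0 9.0
      vertex 29.0 0.0 9.0
      vertex 29.0 12.0 9.0
    endloop
  endfacet
  facet normal 0.0000 0.0000 1.0000
    outer loop
      vertex 0.0 0.0 9.0
      vertex 29.0 12.0 9.0
      vertex 3.0 12.0 9.0
    endloop
  endfacet
  facet normal 0.0000 0.0000 1.0000
    outer loop
      vertex 0.0 0.0 9.0
      vertex 3.0 12.0 9.0
      vertex 3.0 28.0 9.0
    endloop
  endfacet
  facet normal 0.0000 0.0000 1.0000
    outer loop
      vertex 0.0 0.0 9.0
      vertex 3.0 28.0 9.0
      vertex 0.0 28.0 9.0
    endloop
  endfacet
  facet normal 0.0000 -1.0000 0.0000
    outer loop
      vertex 0.0 0.0 0.0
      vertex 29.0 0.0 0.0
      vertex 29.0 0.0 9.0
    endloop
  endfacet
  facet normal 0.0000 -1.0000 0.0000
    outer loop
      vertex 0.0 0.0 0.0
      vertex 29.0 0.0 9.0
      vertex 0.0 0.0 9.0
    endloop
  endfacet
  facet normal 1.0000 0.0000 0.0000
    outer loop
      vertex 29.0 0.0 0.0
      vertex 29.0 12.0 0.0
      vertex 29.0 12.0 9.0
    endloop
  endfacet
  facet normal 1.0000 0.0000 0.0000
    outer loop
      vertex 29.0 0.0 0.0
      vertex 29.0 12.0 9.0
      vertex 29.0 0.0 9.0
    endloop
  endfacet
  facet normal 0.0000 1.0000 0.0000
    outer loop
      vertex 29.0 12.0 0.0
      vertex 3.0 12.0 0.0
      vertex 3.0 12.0 9.0
    endloop
  endfacet
  facet normal 0.0000 1.0000 0.0000
    outer loop
      vertex 29.0 12.0 0.0
      vertex 3.0 12.0 9.0
      vertex 29.0 12.0 9.0
    endloop
  endfacet
  facet normal 1.0000 0.0000 0.0000
    outer loop
      vertex 3.0 12.0 0.0
      vertex 3.0 28.0 0.0
      vertex 3.0 28.0 9.0
    endloop
  endfacet
  facet normal 1.0000 0.0000 0.0000
    outer loop
      vertex 3.0 12.0 0.0
      vertex 3.0 28.0 9.0
      vertex 3.0 12.0 9.0
    endloop
  endfacet
  facet normal 0.0000 1.0000 0.0000
    outer loop
      vertex 3.0 28.0 0.0
      vertex 0.0 28.0 0.0
      vertex 0.0 28.0 9.0
    endloop
  endfacet
  facet normal 0.0000 1.0000 0.0000
    outer loop
      vertex 3.0 28.0 0.0
      vertex 0.0 28.0 9.0
      vertex 3.0 28.0 9.0
    endloop
  endfacet
  facet normal -1.0000 0.0000 0.0000
    outer loop
      vertex 0.0 28.0 0.0
      vertex 0.0 0.0 0.0
      vertex 0.0 0.0 9.0
    endloop
  endfacet
  facet normal -1.0000 0.0000 0.0000
    outer loop
      vertex 0.0 28.0 0.0
      vertex 0.0 0.0 9.0
      vertex 0.0 28.0 9.0
    endloop
  endfacet
endsolid part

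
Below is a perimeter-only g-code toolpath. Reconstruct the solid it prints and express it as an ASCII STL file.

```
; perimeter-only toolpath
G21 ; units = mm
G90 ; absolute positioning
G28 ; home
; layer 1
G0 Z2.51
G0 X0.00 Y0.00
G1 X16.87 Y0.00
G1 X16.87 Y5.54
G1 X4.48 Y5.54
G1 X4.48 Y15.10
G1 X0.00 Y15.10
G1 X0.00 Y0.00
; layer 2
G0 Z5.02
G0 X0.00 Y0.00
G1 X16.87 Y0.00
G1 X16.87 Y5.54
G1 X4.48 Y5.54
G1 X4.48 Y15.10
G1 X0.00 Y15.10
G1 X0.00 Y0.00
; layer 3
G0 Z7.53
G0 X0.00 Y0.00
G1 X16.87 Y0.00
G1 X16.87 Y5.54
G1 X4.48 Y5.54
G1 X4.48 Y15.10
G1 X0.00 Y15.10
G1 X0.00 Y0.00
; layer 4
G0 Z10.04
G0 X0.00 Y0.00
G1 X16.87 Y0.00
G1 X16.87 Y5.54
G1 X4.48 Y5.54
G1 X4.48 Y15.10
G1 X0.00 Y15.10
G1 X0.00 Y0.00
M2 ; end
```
solid part
  facet normal 0.0000 0.0000 -1.0000
    outer loop
      vertex 16.87 5.54 0.00
      vertex 16.87 0.00 0.00
      vertex 0.00 0.00 0.00
    endloop
  endfacet
  facet normal 0.0000 0.0000 -1.0000
    outer loop
      vertex 4.48 5.54 0.00
      vertex 16.87 5.54 0.00
      vertex 0.00 0.00 0.00
    endloop
  endfacet
  facet normal 0.0000 0.0000 -1.0000
    outer loop
      vertex 4.48 15.10 0.00
      vertex 4.48 5.54 0.00
      vertex 0.00 0.00 0.00
    endloop
  endfacet
  facet normal 0.0000 0.0000 -1.0000
    outer loop
      vertex 0.00 15.10 0.00
      vertex 4.48 15.10 0.00
      vertex 0.00 0.00 0.00
    endloop
  endfacet
  facet normal 0.0000 0.0000 1.0000
    outer loop
      vertex 0.00 0.00 10.04
      vertex 16.87 0.00 10.04
      vertex 16.87 5.54 10.04
    endloop
  endfacet
  facet normal 0.0000 0.0000 1.0000
    outer loop
      vertex 0.00 0.00 10.04
      vertex 16.87 5.54 10.04
      vertex 4.48 5.54 10.04
    endloop
  endfacet
  facet normal 0.0000 0.0000 1.0000
    outer loop
      vertex 0.00 0.00 10.04
      vertex 4.48 5.54 10.04
      vertex 4.48 15.10 10.04
    endloop
  endfacet
  facet normal 0.0000 0.0000 1.0000
    outer loop
      vertex 0.00 0.00 10.04
      vertex 4.48 15.10 10.04
      vertex 0.00 15.10 10.04
    endloop
  endfacet
  facet normal 0.0000 -1.0000 0.0000
    outer loop
      vertex 0.00 0.00 0.00
      vertex 16.87 0.00 0.00
      vertex 16.87 0.00 10.04
    endloop
  endfacet
  facet normal 0.0000 -1.0000 0.0000
    outer loop
      vertex 0.00 0.00 0.00
      vertex 16.87 0.00 10.04
      vertex 0.00 0.00 10.04
    endloop
  endfacet
  facet normal 1.0000 0.0000 0.0000
    outer loop
      vertex 16.87 0.00 0.00
      vertex 16.87 5.54 0.00
      vertex 16.87 5.54 10.04
    endloop
  endfacet
  facet normal 1.0000 0.0000 0.0000
    outer loop
      vertex 16.87 0.00 0.00
      vertex 16.87 5.54 10.04
      vertex 16.87 0.00 10.04
    endloop
  endfacet
  facet normal 0.0000 1.0000 0.0000
    outer loop
      vertex 16.87 5.54 0.00
      vertex 4.48 5.54 0.00
      vertex 4.48 5.54 10.04
    endloop
  endfacet
  facet normal 0.0000 1.0000 0.0000
    outer loop
      vertex 16.87 5.54 0.00
      vertex 4.48 5.54 10.04
      vertex 16.87 5.54 10.04
    endloop
  endfacet
  facet normal 1.0000 0.0000 0.0000
    outer loop
      vertex 4.48 5.54 0.00
      vertex 4.48 15.10 0.00
      vertex 4.48 15.10 10.04
    endloop
  endfacet
  facet normal 1.0000 0.0000 0.0000
    outer loop
      vertex 4.48 5.54 0.00
      vertex 4.48 15.10 10.04
      vertex 4.48 5.54 10.04
    endloop
  endfacet
  facet normal 0.0000 1.0000 0.0000
    outer loop
      vertex 4.48 15.10 0.00
      vertex 0.00 15.10 0.00
      vertex 0.00 15.10 10.04
    endloop
  endfacet
  facet normal 0.0000 1.0000 0.0000
    outer loop
      vertex 4.48 15.10 0.00
      vertex 0.00 15.10 10.04
      vertex 4.48 15.10 10.04
    endloop
  endfacet
  facet normal -1.0000 0.0000 0.0000
    outer loop
      vertex 0.00 15.10 0.00
      vertex 0.00 0.00 0.00
      vertex 0.00 0.00 10.04
    endloop
  endfacet
  facet normal -1.0000 0.0000 0.0000
    outer loop
      vertex 0.00 15.10 0.00
      vertex 0.00 0.00 10.04
      vertex 0.00 15.10 10.04
    endloop
  endfacet
endsolid part

The G0 Z moves step by Δz≈2.51 mm. Every layer's G1 loop is the same polygon, so the solid is a straight extrusion of it from z=0 to z≈10. Closing with flat bottom and top caps and triangulating gives 20 facets — an L-shaped prism: outer 16.9 × 15.1 mm, arm thicknesses ≈ 5.54 mm (horizontal) and 4.48 mm (vertical), extruded 10 mm in z.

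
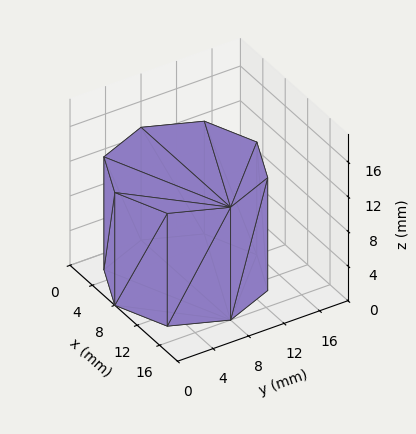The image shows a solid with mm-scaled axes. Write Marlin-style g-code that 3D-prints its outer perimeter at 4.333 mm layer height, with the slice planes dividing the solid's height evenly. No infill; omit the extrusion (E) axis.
Reading the render: the shape is a regular 8-sided prism (a cylinder approximated with 8 flat sides), circumscribed radius ≈ 8 mm, height ≈ 13 mm (dimensions read to the nearest mm from the axis ticks). For the g-code, the solid's height is divided into equal slices at the stated Δz and each level perimeter traced with G1 moves after a G0 lift.

; perimeter-only toolpath
G21 ; units = mm
G90 ; absolute positioning
G28 ; home
; layer 1
G0 Z4.333
G0 X16.000 Y8.000
G1 X13.657 Y13.657
G1 X8.000 Y16.000
G1 X2.343 Y13.657
G1 X0.000 Y8.000
G1 X2.343 Y2.343
G1 X8.000 Y0.000
G1 X13.657 Y2.343
G1 X16.000 Y8.000
; layer 2
G0 Z8.667
G0 X16.000 Y8.000
G1 X13.657 Y13.657
G1 X8.000 Y16.000
G1 X2.343 Y13.657
G1 X0.000 Y8.000
G1 X2.343 Y2.343
G1 X8.000 Y0.000
G1 X13.657 Y2.343
G1 X16.000 Y8.000
; layer 3
G0 Z13.000
G0 X16.000 Y8.000
G1 X13.657 Y13.657
G1 X8.000 Y16.000
G1 X2.343 Y13.657
G1 X0.000 Y8.000
G1 X2.343 Y2.343
G1 X8.000 Y0.000
G1 X13.657 Y2.343
G1 X16.000 Y8.000
M2 ; end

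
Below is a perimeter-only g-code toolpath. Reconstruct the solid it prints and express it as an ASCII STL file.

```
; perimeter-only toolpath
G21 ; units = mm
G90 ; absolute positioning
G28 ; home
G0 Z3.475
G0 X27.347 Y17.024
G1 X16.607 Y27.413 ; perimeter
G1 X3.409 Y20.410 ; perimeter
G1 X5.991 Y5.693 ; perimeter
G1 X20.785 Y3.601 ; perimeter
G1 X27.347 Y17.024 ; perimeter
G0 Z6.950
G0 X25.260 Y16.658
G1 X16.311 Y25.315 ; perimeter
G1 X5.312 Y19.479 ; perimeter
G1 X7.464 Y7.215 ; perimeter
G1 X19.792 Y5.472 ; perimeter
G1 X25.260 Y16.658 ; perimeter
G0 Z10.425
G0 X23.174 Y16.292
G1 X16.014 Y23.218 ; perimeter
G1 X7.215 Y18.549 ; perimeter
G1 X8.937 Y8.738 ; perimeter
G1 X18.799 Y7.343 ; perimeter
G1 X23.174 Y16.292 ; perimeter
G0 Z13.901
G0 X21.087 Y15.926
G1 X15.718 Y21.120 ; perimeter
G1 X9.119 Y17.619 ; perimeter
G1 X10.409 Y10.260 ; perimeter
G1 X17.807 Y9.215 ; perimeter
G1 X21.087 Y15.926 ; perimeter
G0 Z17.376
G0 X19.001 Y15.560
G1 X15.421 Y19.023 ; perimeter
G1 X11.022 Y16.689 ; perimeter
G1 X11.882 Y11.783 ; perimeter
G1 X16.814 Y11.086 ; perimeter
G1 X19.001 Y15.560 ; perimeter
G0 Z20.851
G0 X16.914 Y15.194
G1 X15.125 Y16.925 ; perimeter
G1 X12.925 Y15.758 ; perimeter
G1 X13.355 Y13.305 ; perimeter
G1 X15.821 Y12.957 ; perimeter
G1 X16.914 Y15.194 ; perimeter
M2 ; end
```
solid part
  facet normal 0.0000 0.0000 -1.0000
    outer loop
      vertex 1.506 21.340 0.000
      vertex 16.904 29.510 0.000
      vertex 29.433 17.390 0.000
    endloop
  endfacet
  facet normal 0.0000 0.0000 -1.0000
    outer loop
      vertex 4.518 4.170 0.000
      vertex 1.506 21.340 0.000
      vertex 29.433 17.390 0.000
    endloop
  endfacet
  facet normal 0.0000 0.0000 -1.0000
    outer loop
      vertex 21.778 1.730 0.000
      vertex 4.518 4.170 0.000
      vertex 29.433 17.390 0.000
    endloop
  endfacet
  facet normal 0.6236 0.6446 0.4423
    outer loop
      vertex 29.433 17.390 0.000
      vertex 16.904 29.510 0.000
      vertex 14.828 14.828 24.326
    endloop
  endfacet
  facet normal -0.4204 0.7923 0.4423
    outer loop
      vertex 16.904 29.510 0.000
      vertex 1.506 21.340 0.000
      vertex 14.828 14.828 24.326
    endloop
  endfacet
  facet normal -0.8834 -0.1550 0.4423
    outer loop
      vertex 1.506 21.340 0.000
      vertex 4.518 4.170 0.000
      vertex 14.828 14.828 24.326
    endloop
  endfacet
  facet normal -0.1255 -0.8880 0.4423
    outer loop
      vertex 4.518 4.170 0.000
      vertex 21.778 1.730 0.000
      vertex 14.828 14.828 24.326
    endloop
  endfacet
  facet normal 0.8058 -0.3939 0.4423
    outer loop
      vertex 21.778 1.730 0.000
      vertex 29.433 17.390 0.000
      vertex 14.828 14.828 24.326
    endloop
  endfacet
endsolid part

The G0 Z moves step by Δz≈3.475 mm. The G1 loops shrink linearly with z, so the solid tapers from its base footprint up to z≈24.3. Closing with a flat bottom cap and the tapered top and triangulating gives 8 facets — a regular 5-sided pyramid, base circumscribed radius ≈ 14.8 mm, apex at z ≈ 24.3 mm.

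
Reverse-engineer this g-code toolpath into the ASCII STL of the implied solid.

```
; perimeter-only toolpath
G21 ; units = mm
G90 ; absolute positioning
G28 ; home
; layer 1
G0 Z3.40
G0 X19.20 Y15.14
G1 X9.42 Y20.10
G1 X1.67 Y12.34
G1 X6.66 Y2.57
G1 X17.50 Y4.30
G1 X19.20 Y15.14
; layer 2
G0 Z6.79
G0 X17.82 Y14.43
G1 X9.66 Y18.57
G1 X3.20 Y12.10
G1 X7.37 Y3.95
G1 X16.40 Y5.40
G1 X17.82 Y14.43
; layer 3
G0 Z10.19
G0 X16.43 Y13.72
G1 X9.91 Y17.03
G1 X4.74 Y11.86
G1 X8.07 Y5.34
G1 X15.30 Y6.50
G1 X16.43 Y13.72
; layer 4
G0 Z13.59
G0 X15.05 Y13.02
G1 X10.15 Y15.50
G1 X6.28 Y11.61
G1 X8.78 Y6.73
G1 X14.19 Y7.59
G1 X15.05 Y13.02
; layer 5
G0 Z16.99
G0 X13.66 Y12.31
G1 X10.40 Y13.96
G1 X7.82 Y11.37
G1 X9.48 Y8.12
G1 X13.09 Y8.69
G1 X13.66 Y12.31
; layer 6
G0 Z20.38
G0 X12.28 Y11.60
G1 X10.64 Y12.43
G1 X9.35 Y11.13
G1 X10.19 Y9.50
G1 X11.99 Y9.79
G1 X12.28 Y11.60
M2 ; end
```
solid part
  facet normal 0.0000 0.0000 -1.0000
    outer loop
      vertex 0.13 12.58 0.00
      vertex 9.17 21.64 0.00
      vertex 20.59 15.85 0.00
    endloop
  endfacet
  facet normal 0.0000 0.0000 -1.0000
    outer loop
      vertex 5.96 1.18 0.00
      vertex 0.13 12.58 0.00
      vertex 20.59 15.85 0.00
    endloop
  endfacet
  facet normal 0.0000 0.0000 -1.0000
    outer loop
      vertex 18.60 3.20 0.00
      vertex 5.96 1.18 0.00
      vertex 20.59 15.85 0.00
    endloop
  endfacet
  facet normal 0.4240 0.8364 0.3474
    outer loop
      vertex 20.59 15.85 0.00
      vertex 9.17 21.64 0.00
      vertex 10.89 10.89 23.78
    endloop
  endfacet
  facet normal -0.6638 0.6623 0.3474
    outer loop
      vertex 9.17 21.64 0.00
      vertex 0.13 12.58 0.00
      vertex 10.89 10.89 23.78
    endloop
  endfacet
  facet normal -0.8349 -0.4270 0.3474
    outer loop
      vertex 0.13 12.58 0.00
      vertex 5.96 1.18 0.00
      vertex 10.89 10.89 23.78
    endloop
  endfacet
  facet normal 0.1480 -0.9260 0.3474
    outer loop
      vertex 5.96 1.18 0.00
      vertex 18.60 3.20 0.00
      vertex 10.89 10.89 23.78
    endloop
  endfacet
  facet normal 0.9263 -0.1457 0.3475
    outer loop
      vertex 18.60 3.20 0.00
      vertex 20.59 15.85 0.00
      vertex 10.89 10.89 23.78
    endloop
  endfacet
endsolid part

The G0 Z moves step by Δz≈3.40 mm. The G1 loops shrink linearly with z, so the solid tapers from its base footprint up to z≈23.8. Closing with a flat bottom cap and the tapered top and triangulating gives 8 facets — a regular 5-sided pyramid, base circumscribed radius ≈ 10.9 mm, apex at z ≈ 23.8 mm.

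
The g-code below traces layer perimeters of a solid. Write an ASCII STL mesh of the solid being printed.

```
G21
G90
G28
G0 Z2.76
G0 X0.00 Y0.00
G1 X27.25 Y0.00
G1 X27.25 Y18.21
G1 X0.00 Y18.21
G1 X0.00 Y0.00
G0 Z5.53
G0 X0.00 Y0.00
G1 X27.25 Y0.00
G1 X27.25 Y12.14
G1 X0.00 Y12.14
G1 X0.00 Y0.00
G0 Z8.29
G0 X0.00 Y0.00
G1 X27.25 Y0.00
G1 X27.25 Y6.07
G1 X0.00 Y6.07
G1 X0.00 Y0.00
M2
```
solid part
  facet normal 0.0000 0.0000 -1.0000
    outer loop
      vertex 27.25 24.28 0.00
      vertex 27.25 0.00 0.00
      vertex 0.00 0.00 0.00
    endloop
  endfacet
  facet normal 0.0000 0.0000 -1.0000
    outer loop
      vertex 0.00 24.28 0.00
      vertex 27.25 24.28 0.00
      vertex 0.00 0.00 0.00
    endloop
  endfacet
  facet normal 0.0000 -1.0000 0.0000
    outer loop
      vertex 0.00 0.00 0.00
      vertex 27.25 0.00 0.00
      vertex 27.25 0.00 11.05
    endloop
  endfacet
  facet normal 0.0000 -1.0000 0.0000
    outer loop
      vertex 0.00 0.00 0.00
      vertex 27.25 0.00 11.05
      vertex 0.00 0.00 11.05
    endloop
  endfacet
  facet normal 0.0000 0.4142 0.9102
    outer loop
      vertex 0.00 0.00 11.05
      vertex 27.25 0.00 11.05
      vertex 27.25 24.28 0.00
    endloop
  endfacet
  facet normal 0.0000 0.4142 0.9102
    outer loop
      vertex 0.00 0.00 11.05
      vertex 27.25 24.28 0.00
      vertex 0.00 24.28 0.00
    endloop
  endfacet
  facet normal -1.0000 0.0000 0.0000
    outer loop
      vertex 0.00 0.00 11.05
      vertex 0.00 24.28 0.00
      vertex 0.00 0.00 0.00
    endloop
  endfacet
  facet normal 1.0000 0.0000 0.0000
    outer loop
      vertex 27.25 0.00 0.00
      vertex 27.25 24.28 0.00
      vertex 27.25 0.00 11.05
    endloop
  endfacet
endsolid part

The G0 Z moves step by Δz≈2.76 mm. The G1 loops shrink linearly with z, so the solid tapers from its base footprint up to z≈11.1. Closing with a flat bottom cap and the tapered top and triangulating gives 8 facets — a wedge (ramp): 27.2 × 24.3 mm base, rising to 11.1 mm along the y=0 edge and sloping linearly to z=0 at y=24.3.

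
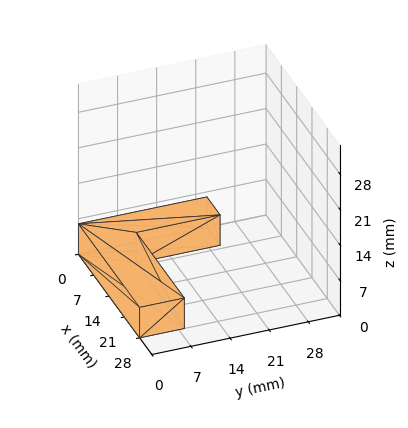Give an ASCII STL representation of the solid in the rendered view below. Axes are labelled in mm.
Reading the render: the shape is an L-shaped prism: outer 28 × 23 mm, arm thicknesses ≈ 8 mm (horizontal) and 6 mm (vertical), extruded 6 mm in z (dimensions read to the nearest mm from the axis ticks). For the STL, each face is triangulated and given an outward normal.

solid part
  facet normal 0.0000 0.0000 -1.0000
    outer loop
      vertex 28.000 8.000 0.000
      vertex 28.000 0.000 0.000
      vertex 0.000 0.000 0.000
    endloop
  endfacet
  facet normal 0.0000 0.0000 -1.0000
    outer loop
      vertex 6.000 8.000 0.000
      vertex 28.000 8.000 0.000
      vertex 0.000 0.000 0.000
    endloop
  endfacet
  facet normal 0.0000 0.0000 -1.0000
    outer loop
      vertex 6.000 23.000 0.000
      vertex 6.000 8.000 0.000
      vertex 0.000 0.000 0.000
    endloop
  endfacet
  facet normal 0.0000 0.0000 -1.0000
    outer loop
      vertex 0.000 23.000 0.000
      vertex 6.000 23.000 0.000
      vertex 0.000 0.000 0.000
    endloop
  endfacet
  facet normal 0.0000 0.0000 1.0000
    outer loop
      vertex 0.000 0.000 6.000
      vertex 28.000 0.000 6.000
      vertex 28.000 8.000 6.000
    endloop
  endfacet
  facet normal 0.0000 0.0000 1.0000
    outer loop
      vertex 0.000 0.000 6.000
      vertex 28.000 8.000 6.000
      vertex 6.000 8.000 6.000
    endloop
  endfacet
  facet normal 0.0000 0.0000 1.0000
    outer loop
      vertex 0.000 0.000 6.000
      vertex 6.000 8.000 6.000
      vertex 6.000 23.000 6.000
    endloop
  endfacet
  facet normal 0.0000 0.0000 1.0000
    outer loop
      vertex 0.000 0.000 6.000
      vertex 6.000 23.000 6.000
      vertex 0.000 23.000 6.000
    endloop
  endfacet
  facet normal 0.0000 -1.0000 0.0000
    outer loop
      vertex 0.000 0.000 0.000
      vertex 28.000 0.000 0.000
      vertex 28.000 0.000 6.000
    endloop
  endfacet
  facet normal 0.0000 -1.0000 0.0000
    outer loop
      vertex 0.000 0.000 0.000
      vertex 28.000 0.000 6.000
      vertex 0.000 0.000 6.000
    endloop
  endfacet
  facet normal 1.0000 0.0000 0.0000
    outer loop
      vertex 28.000 0.000 0.000
      vertex 28.000 8.000 0.000
      vertex 28.000 8.000 6.000
    endloop
  endfacet
  facet normal 1.0000 0.0000 0.0000
    outer loop
      vertex 28.000 0.000 0.000
      vertex 28.000 8.000 6.000
      vertex 28.000 0.000 6.000
    endloop
  endfacet
  facet normal 0.0000 1.0000 0.0000
    outer loop
      vertex 28.000 8.000 0.000
      vertex 6.000 8.000 0.000
      vertex 6.000 8.000 6.000
    endloop
  endfacet
  facet normal 0.0000 1.0000 0.0000
    outer loop
      vertex 28.000 8.000 0.000
      vertex 6.000 8.000 6.000
      vertex 28.000 8.000 6.000
    endloop
  endfacet
  facet normal 1.0000 0.0000 0.0000
    outer loop
      vertex 6.000 8.000 0.000
      vertex 6.000 23.000 0.000
      vertex 6.000 23.000 6.000
    endloop
  endfacet
  facet normal 1.0000 0.0000 0.0000
    outer loop
      vertex 6.000 8.000 0.000
      vertex 6.000 23.000 6.000
      vertex 6.000 8.000 6.000
    endloop
  endfacet
  facet normal 0.0000 1.0000 0.0000
    outer loop
      vertex 6.000 23.000 0.000
      vertex 0.000 23.000 0.000
      vertex 0.000 23.000 6.000
    endloop
  endfacet
  facet normal 0.0000 1.0000 0.0000
    outer loop
      vertex 6.000 23.000 0.000
      vertex 0.000 23.000 6.000
      vertex 6.000 23.000 6.000
    endloop
  endfacet
  facet normal -1.0000 0.0000 0.0000
    outer loop
      vertex 0.000 23.000 0.000
      vertex 0.000 0.000 0.000
      vertex 0.000 0.000 6.000
    endloop
  endfacet
  facet normal -1.0000 0.0000 0.0000
    outer loop
      vertex 0.000 23.000 0.000
      vertex 0.000 0.000 6.000
      vertex 0.000 23.000 6.000
    endloop
  endfacet
endsolid part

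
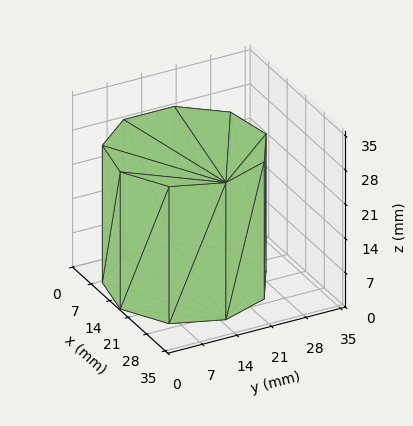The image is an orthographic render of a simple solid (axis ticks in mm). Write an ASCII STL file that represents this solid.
Reading the render: the shape is a regular 9-sided prism (a cylinder approximated with 9 flat sides), circumscribed radius ≈ 15 mm, height ≈ 28 mm (dimensions read to the nearest mm from the axis ticks). For the STL, each face is triangulated and given an outward normal.

solid part
  facet normal 0.0000 0.0000 -1.0000
    outer loop
      vertex 17.605 29.772 0.000
      vertex 26.491 24.642 0.000
      vertex 30.000 15.000 0.000
    endloop
  endfacet
  facet normal 0.0000 0.0000 -1.0000
    outer loop
      vertex 7.500 27.990 0.000
      vertex 17.605 29.772 0.000
      vertex 30.000 15.000 0.000
    endloop
  endfacet
  facet normal 0.0000 0.0000 -1.0000
    outer loop
      vertex 0.905 20.130 0.000
      vertex 7.500 27.990 0.000
      vertex 30.000 15.000 0.000
    endloop
  endfacet
  facet normal 0.0000 0.0000 -1.0000
    outer loop
      vertex 0.905 9.870 0.000
      vertex 0.905 20.130 0.000
      vertex 30.000 15.000 0.000
    endloop
  endfacet
  facet normal 0.0000 0.0000 -1.0000
    outer loop
      vertex 7.500 2.010 0.000
      vertex 0.905 9.870 0.000
      vertex 30.000 15.000 0.000
    endloop
  endfacet
  facet normal 0.0000 0.0000 -1.0000
    outer loop
      vertex 17.605 0.228 0.000
      vertex 7.500 2.010 0.000
      vertex 30.000 15.000 0.000
    endloop
  endfacet
  facet normal 0.0000 0.0000 -1.0000
    outer loop
      vertex 26.491 5.358 0.000
      vertex 17.605 0.228 0.000
      vertex 30.000 15.000 0.000
    endloop
  endfacet
  facet normal 0.0000 0.0000 1.0000
    outer loop
      vertex 30.000 15.000 28.000
      vertex 26.491 24.642 28.000
      vertex 17.605 29.772 28.000
    endloop
  endfacet
  facet normal 0.0000 0.0000 1.0000
    outer loop
      vertex 30.000 15.000 28.000
      vertex 17.605 29.772 28.000
      vertex 7.500 27.990 28.000
    endloop
  endfacet
  facet normal 0.0000 0.0000 1.0000
    outer loop
      vertex 30.000 15.000 28.000
      vertex 7.500 27.990 28.000
      vertex 0.905 20.130 28.000
    endloop
  endfacet
  facet normal 0.0000 0.0000 1.0000
    outer loop
      vertex 30.000 15.000 28.000
      vertex 0.905 20.130 28.000
      vertex 0.905 9.870 28.000
    endloop
  endfacet
  facet normal 0.0000 0.0000 1.0000
    outer loop
      vertex 30.000 15.000 28.000
      vertex 0.905 9.870 28.000
      vertex 7.500 2.010 28.000
    endloop
  endfacet
  facet normal 0.0000 0.0000 1.0000
    outer loop
      vertex 30.000 15.000 28.000
      vertex 7.500 2.010 28.000
      vertex 17.605 0.228 28.000
    endloop
  endfacet
  facet normal 0.0000 0.0000 1.0000
    outer loop
      vertex 30.000 15.000 28.000
      vertex 17.605 0.228 28.000
      vertex 26.491 5.358 28.000
    endloop
  endfacet
  facet normal 0.9397 0.3420 0.0000
    outer loop
      vertex 30.000 15.000 0.000
      vertex 26.491 24.642 0.000
      vertex 26.491 24.642 28.000
    endloop
  endfacet
  facet normal 0.9397 0.3420 0.0000
    outer loop
      vertex 30.000 15.000 0.000
      vertex 26.491 24.642 28.000
      vertex 30.000 15.000 28.000
    endloop
  endfacet
  facet normal 0.5000 0.8660 0.0000
    outer loop
      vertex 26.491 24.642 0.000
      vertex 17.605 29.772 0.000
      vertex 17.605 29.772 28.000
    endloop
  endfacet
  facet normal 0.5000 0.8660 0.0000
    outer loop
      vertex 26.491 24.642 0.000
      vertex 17.605 29.772 28.000
      vertex 26.491 24.642 28.000
    endloop
  endfacet
  facet normal -0.1737 0.9848 0.0000
    outer loop
      vertex 17.605 29.772 0.000
      vertex 7.500 27.990 0.000
      vertex 7.500 27.990 28.000
    endloop
  endfacet
  facet normal -0.1737 0.9848 0.0000
    outer loop
      vertex 17.605 29.772 0.000
      vertex 7.500 27.990 28.000
      vertex 17.605 29.772 28.000
    endloop
  endfacet
  facet normal -0.7661 0.6428 0.0000
    outer loop
      vertex 7.500 27.990 0.000
      vertex 0.905 20.130 0.000
      vertex 0.905 20.130 28.000
    endloop
  endfacet
  facet normal -0.7661 0.6428 0.0000
    outer loop
      vertex 7.500 27.990 0.000
      vertex 0.905 20.130 28.000
      vertex 7.500 27.990 28.000
    endloop
  endfacet
  facet normal -1.0000 0.0000 0.0000
    outer loop
      vertex 0.905 20.130 0.000
      vertex 0.905 9.870 0.000
      vertex 0.905 9.870 28.000
    endloop
  endfacet
  facet normal -1.0000 0.0000 0.0000
    outer loop
      vertex 0.905 20.130 0.000
      vertex 0.905 9.870 28.000
      vertex 0.905 20.130 28.000
    endloop
  endfacet
  facet normal -0.7661 -0.6428 0.0000
    outer loop
      vertex 0.905 9.870 0.000
      vertex 7.500 2.010 0.000
      vertex 7.500 2.010 28.000
    endloop
  endfacet
  facet normal -0.7661 -0.6428 0.0000
    outer loop
      vertex 0.905 9.870 0.000
      vertex 7.500 2.010 28.000
      vertex 0.905 9.870 28.000
    endloop
  endfacet
  facet normal -0.1737 -0.9848 0.0000
    outer loop
      vertex 7.500 2.010 0.000
      vertex 17.605 0.228 0.000
      vertex 17.605 0.228 28.000
    endloop
  endfacet
  facet normal -0.1737 -0.9848 0.0000
    outer loop
      vertex 7.500 2.010 0.000
      vertex 17.605 0.228 28.000
      vertex 7.500 2.010 28.000
    endloop
  endfacet
  facet normal 0.5000 -0.8660 0.0000
    outer loop
      vertex 17.605 0.228 0.000
      vertex 26.491 5.358 0.000
      vertex 26.491 5.358 28.000
    endloop
  endfacet
  facet normal 0.5000 -0.8660 0.0000
    outer loop
      vertex 17.605 0.228 0.000
      vertex 26.491 5.358 28.000
      vertex 17.605 0.228 28.000
    endloop
  endfacet
  facet normal 0.9397 -0.3420 0.0000
    outer loop
      vertex 26.491 5.358 0.000
      vertex 30.000 15.000 0.000
      vertex 30.000 15.000 28.000
    endloop
  endfacet
  facet normal 0.9397 -0.3420 0.0000
    outer loop
      vertex 26.491 5.358 0.000
      vertex 30.000 15.000 28.000
      vertex 26.491 5.358 28.000
    endloop
  endfacet
endsolid part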